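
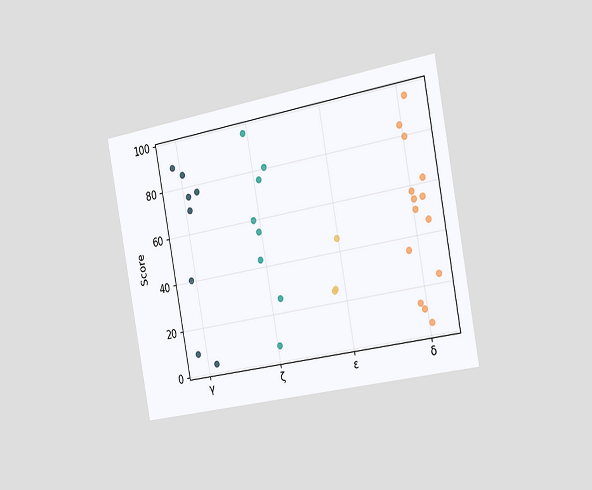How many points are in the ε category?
3

The chart is tilted about 10° counter-clockwise and viewed slightly from the right. Counting the markers in the ε column gives 3.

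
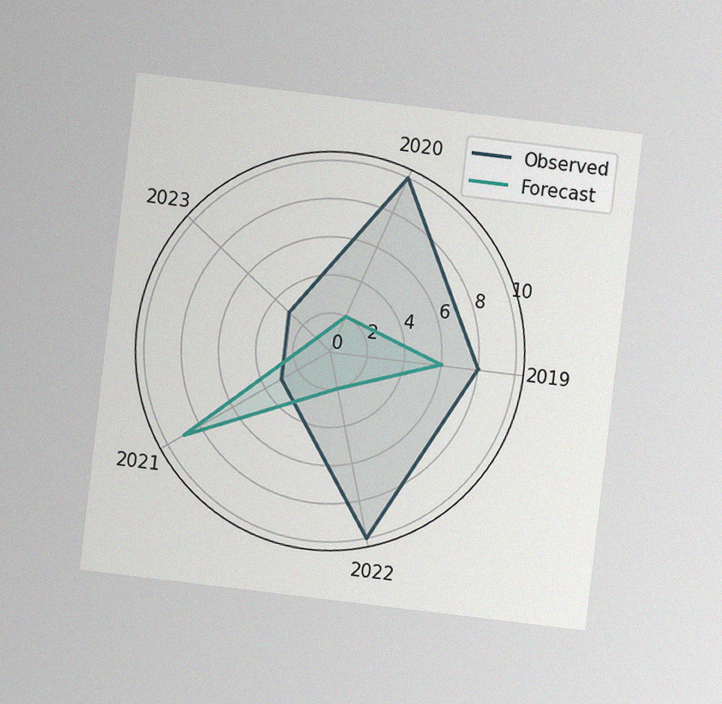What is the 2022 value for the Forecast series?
The chart is tilted about 7° clockwise and viewed at a slight angle, with some photo noise. On the 2022 axis, Forecast reaches 2.

2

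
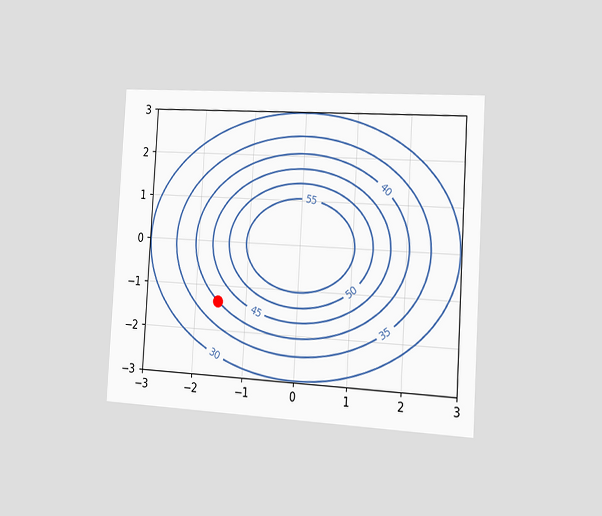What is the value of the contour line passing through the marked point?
The chart is tilted about 3° clockwise and viewed slightly from the right. The marked point sits on the contour labelled 40.

40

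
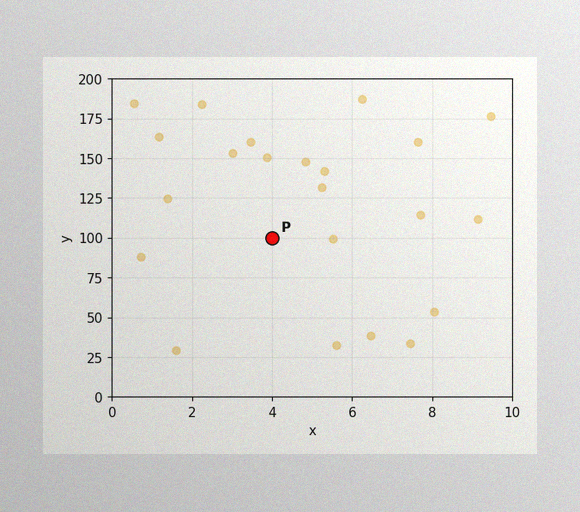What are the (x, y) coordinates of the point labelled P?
The image has some photo noise and uneven lighting. Following the gridlines from P to each axis, P sits at (4, 100).

(4, 100)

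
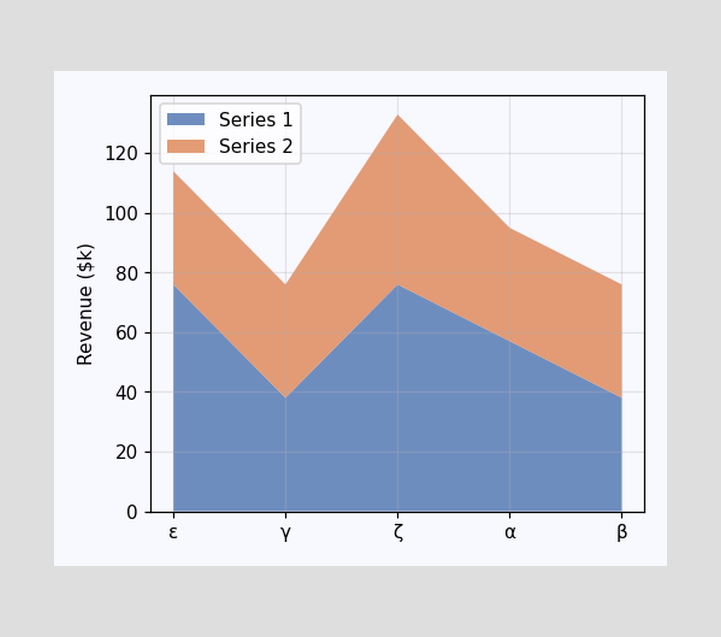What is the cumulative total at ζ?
$133k

The stacked total at ζ reaches $133k.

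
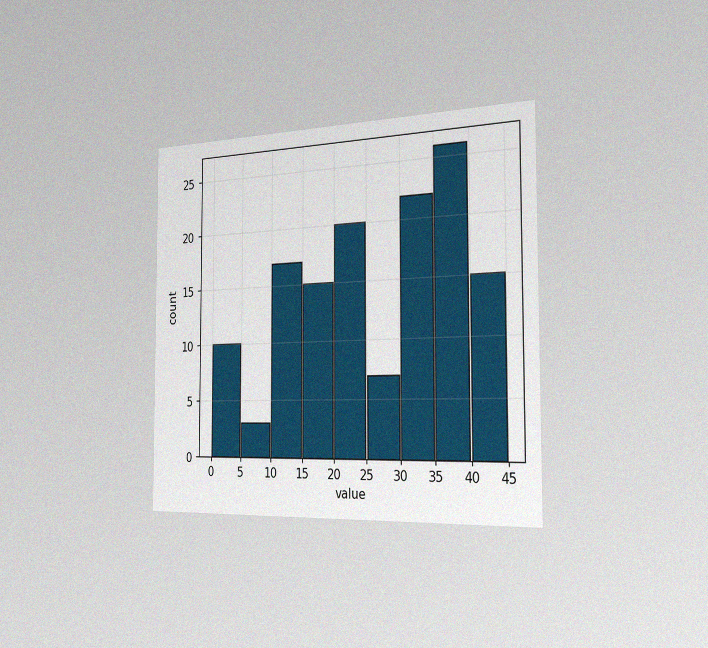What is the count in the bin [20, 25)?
The chart is viewed slightly from the right, with some photo noise. The [20, 25) bin has height 20.

20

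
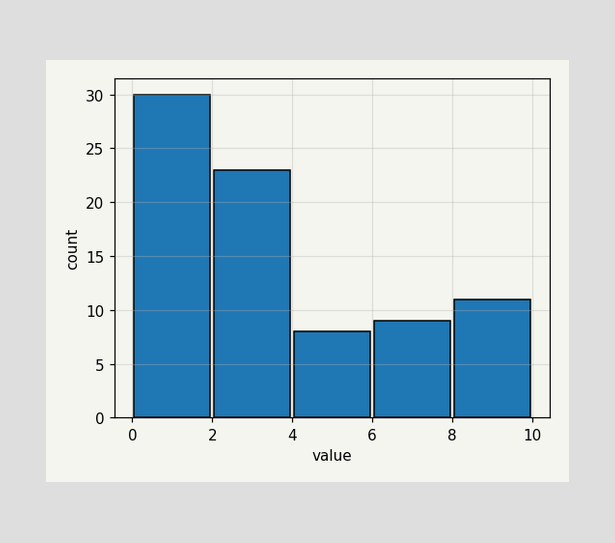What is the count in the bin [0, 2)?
30

The [0, 2) bin has height 30.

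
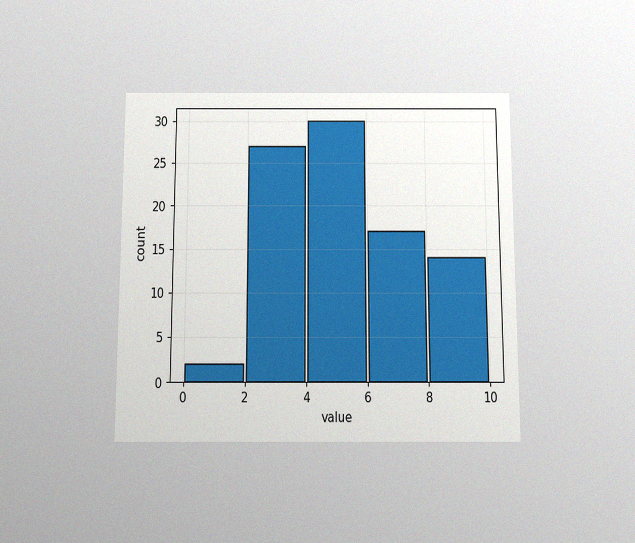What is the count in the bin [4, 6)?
The chart is viewed slightly from below, with some photo noise. The [4, 6) bin has height 30.

30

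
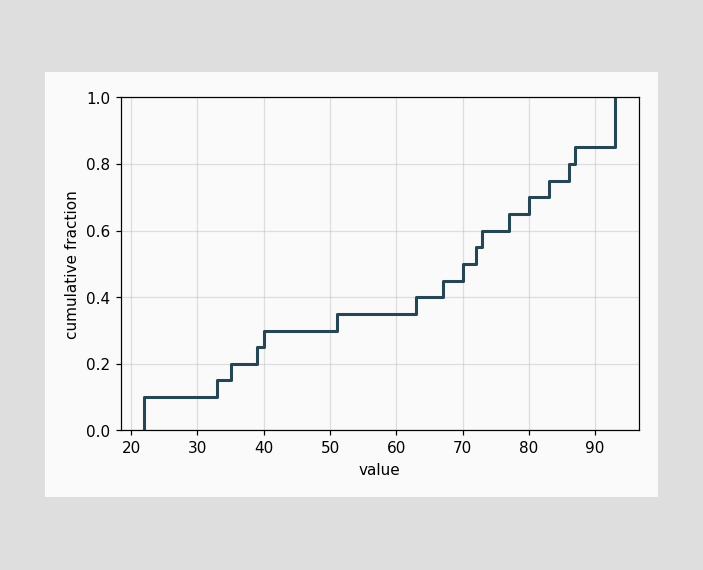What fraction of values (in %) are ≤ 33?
At x=33 the ECDF step is at 15%.

15%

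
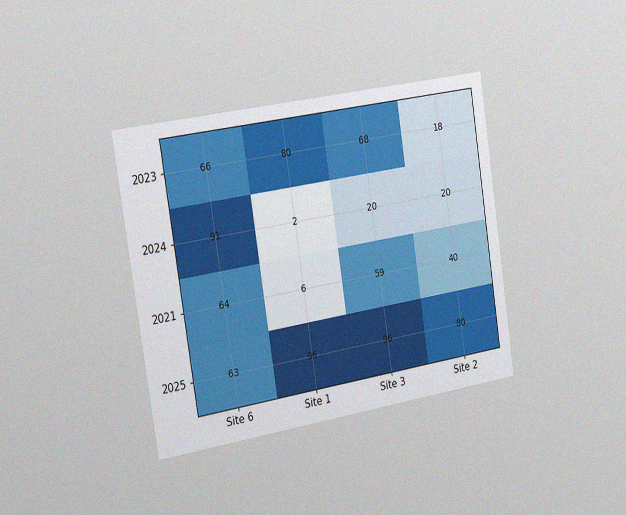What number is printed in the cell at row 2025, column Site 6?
The chart is tilted about 9° counter-clockwise and viewed slightly from the left, with some photo noise. The (2025, Site 6) cell reads 63.

63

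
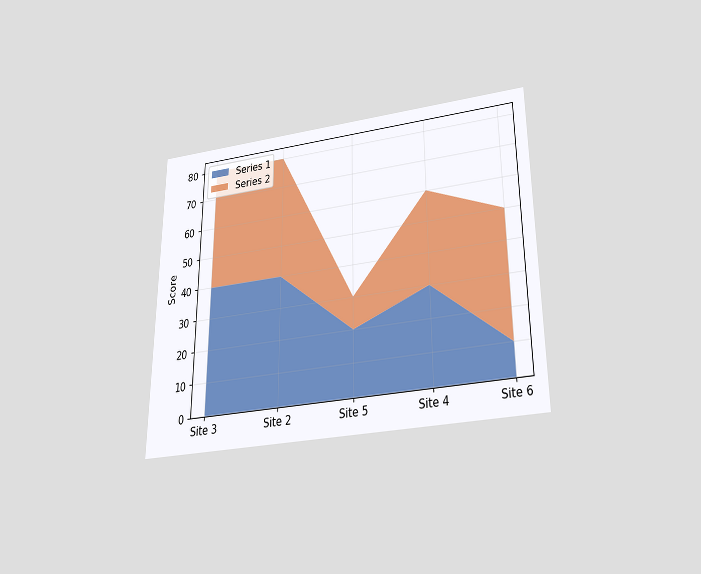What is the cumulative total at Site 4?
The chart is viewed slightly from below. The stacked total at Site 4 reaches 60.

60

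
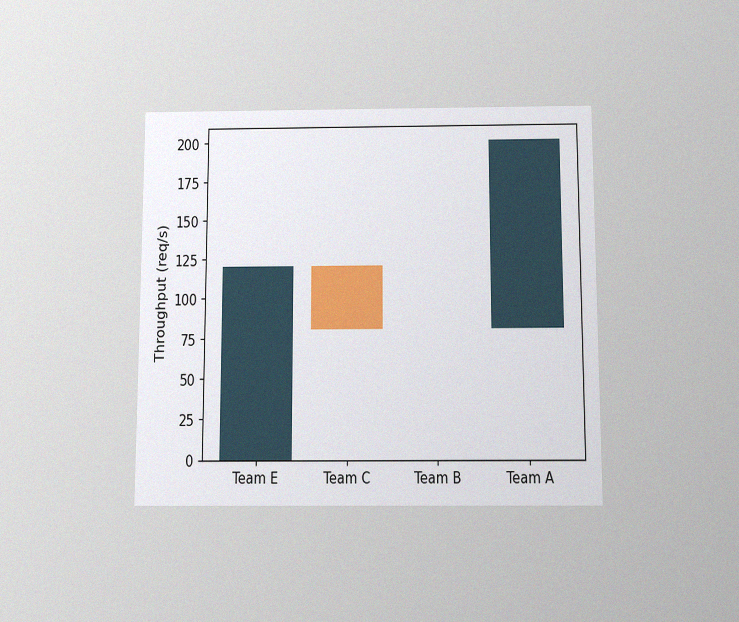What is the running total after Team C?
80req/s

The chart is viewed slightly from below, with some photo noise. After Team C the running total reaches 80req/s.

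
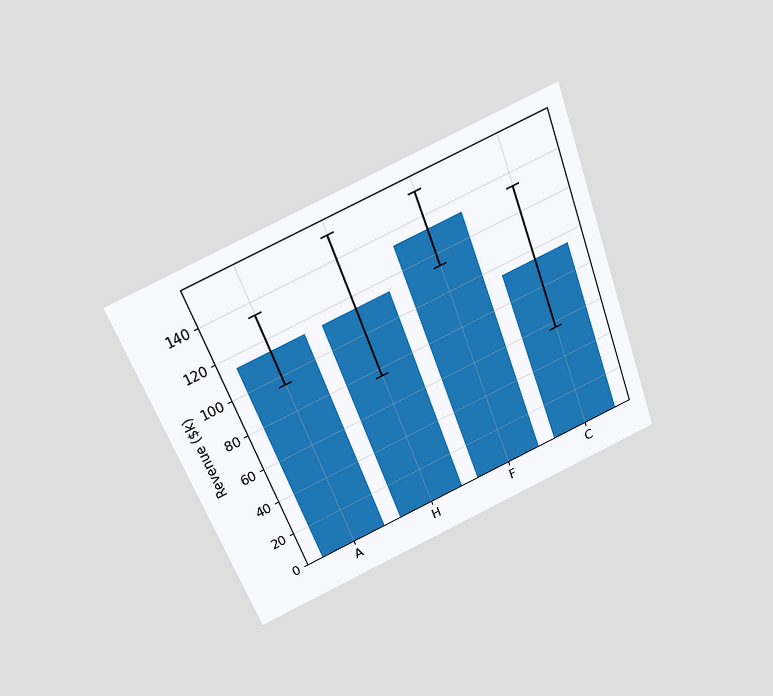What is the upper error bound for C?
The chart is tilted about 21° counter-clockwise and viewed slightly from above. The C bar's upper whisker reaches $133k.

$133k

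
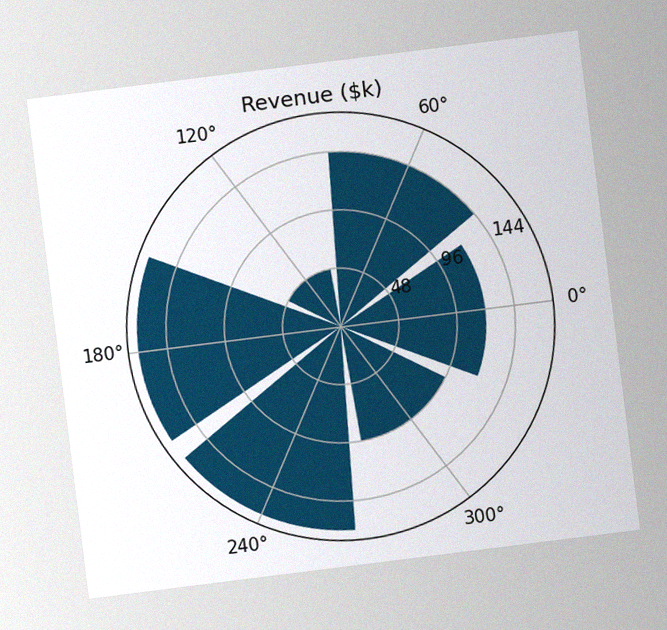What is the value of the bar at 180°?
The chart is tilted about 7° counter-clockwise, with some photo noise. The bar at 180° reaches $168k on the radial axis.

$168k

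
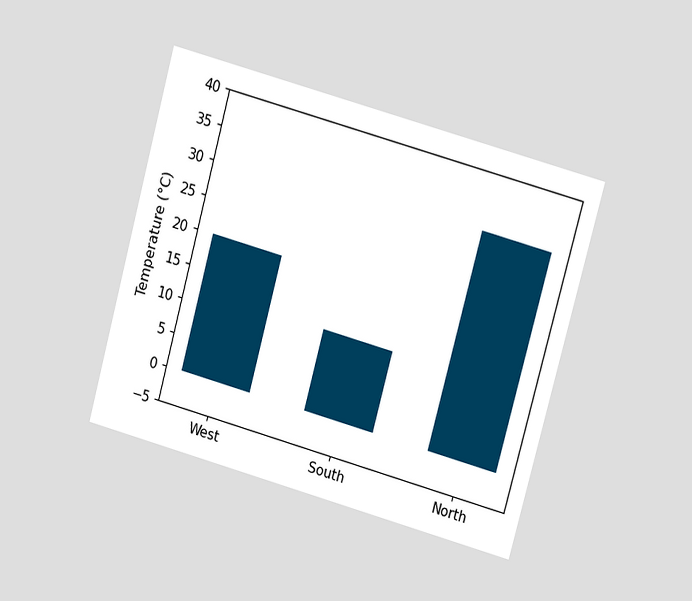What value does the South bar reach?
12°C

The chart is tilted about 15° clockwise and viewed at a slight angle. Reading along the chart's y-axis, the South bar reaches 12°C.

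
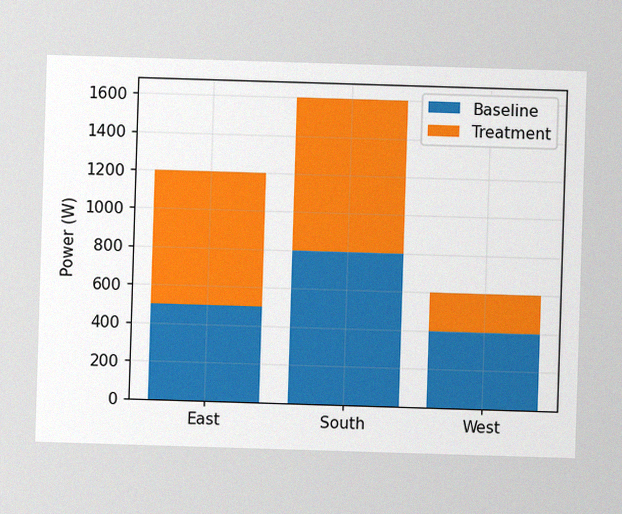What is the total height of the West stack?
The image has some photo noise and uneven lighting. The West stack's top reaches 600W on the y-axis.

600W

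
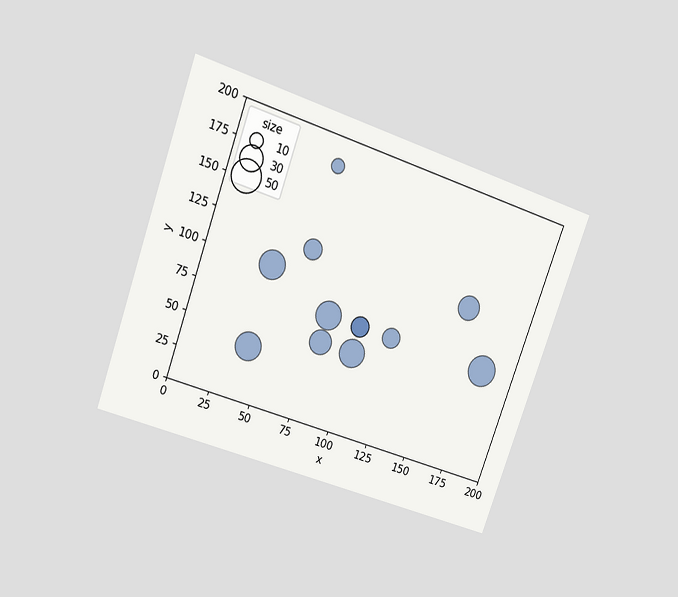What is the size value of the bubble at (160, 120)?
30

The chart is tilted about 19° clockwise and viewed at a slight angle. Matching the bubble at (160, 120) against the size legend gives 30.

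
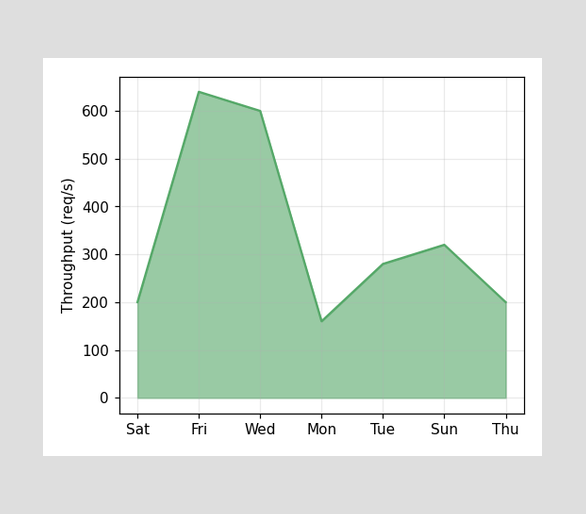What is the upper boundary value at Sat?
200req/s

At Sat the upper boundary is at 200req/s.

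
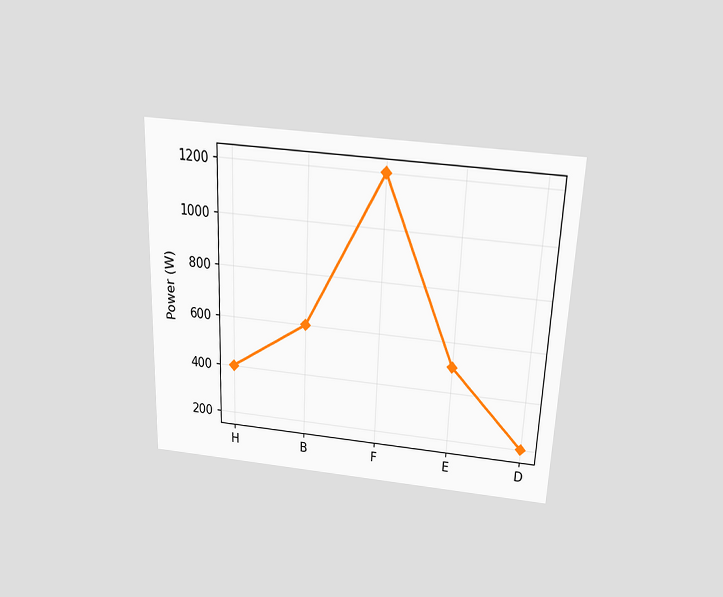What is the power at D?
The chart is tilted about 2° clockwise and viewed slightly from above. At D, the line is at 200W.

200W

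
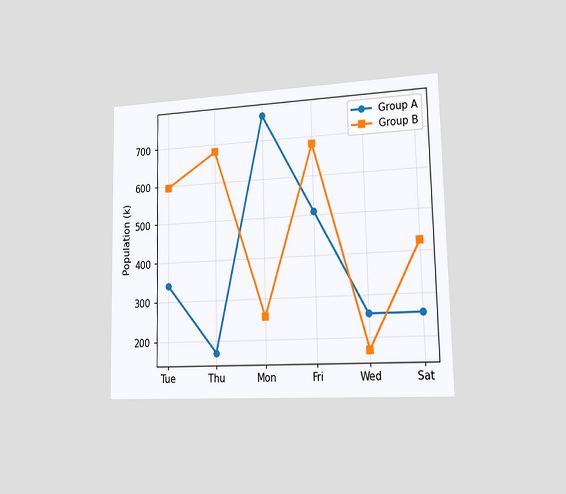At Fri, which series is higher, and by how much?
Group B, by 170k

The chart is viewed slightly from the right. At Fri, Group B sits above the other line by 170k.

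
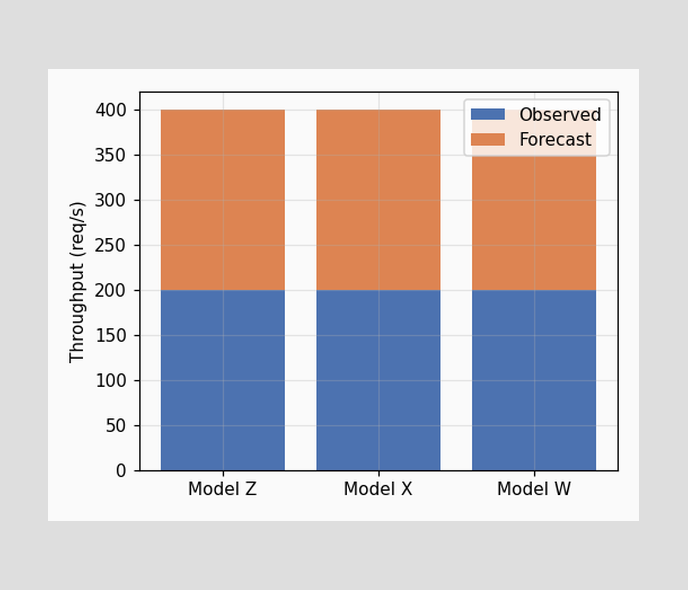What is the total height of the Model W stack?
400req/s

The Model W stack's top reaches 400req/s on the y-axis.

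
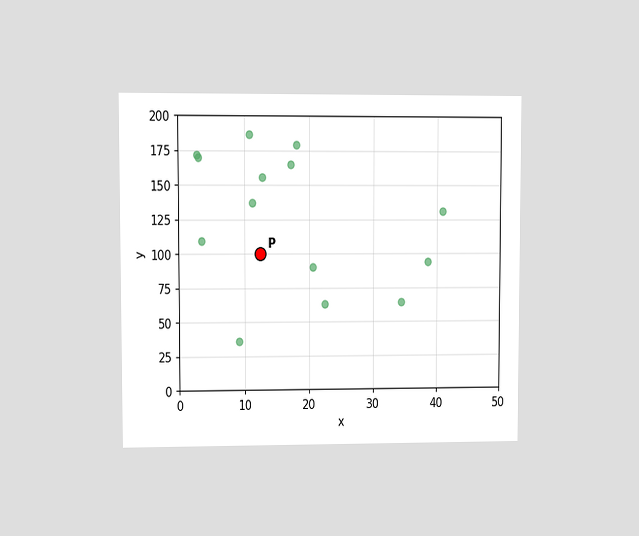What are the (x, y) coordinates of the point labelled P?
The chart is viewed at a slight angle. Following the gridlines from P to each axis, P sits at (12.5, 100).

(12.5, 100)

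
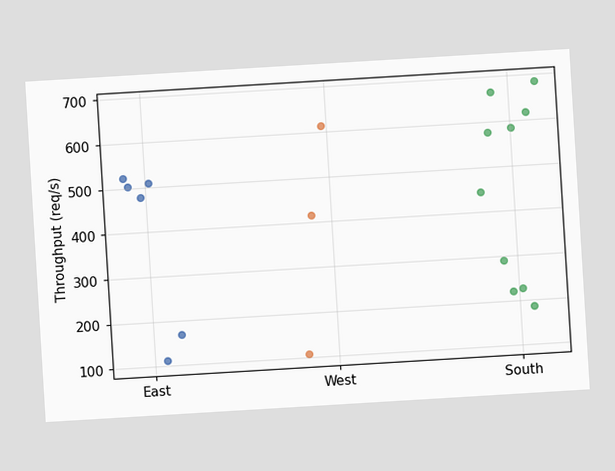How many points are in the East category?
6

The chart is tilted about 3° counter-clockwise. Counting the markers in the East column gives 6.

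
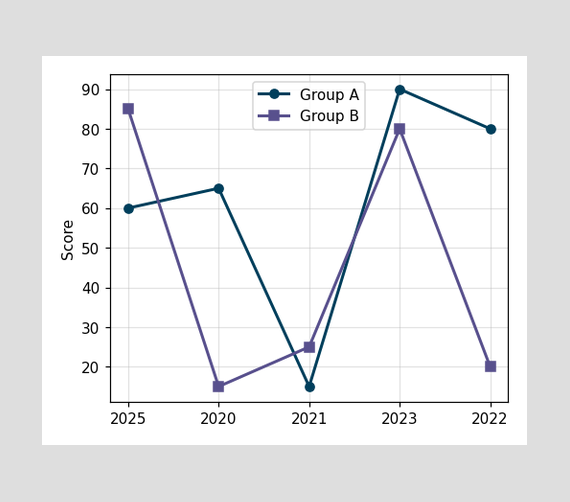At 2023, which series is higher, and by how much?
At 2023, Group A sits above the other line by 10.

Group A, by 10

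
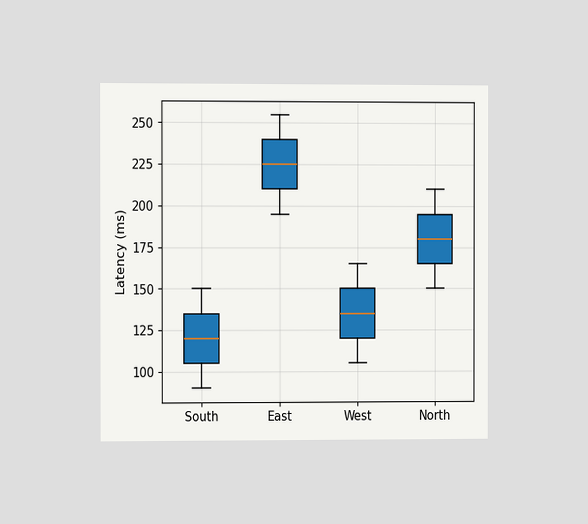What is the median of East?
225ms

The chart is viewed at a slight angle. The median line in the East box sits at 225ms.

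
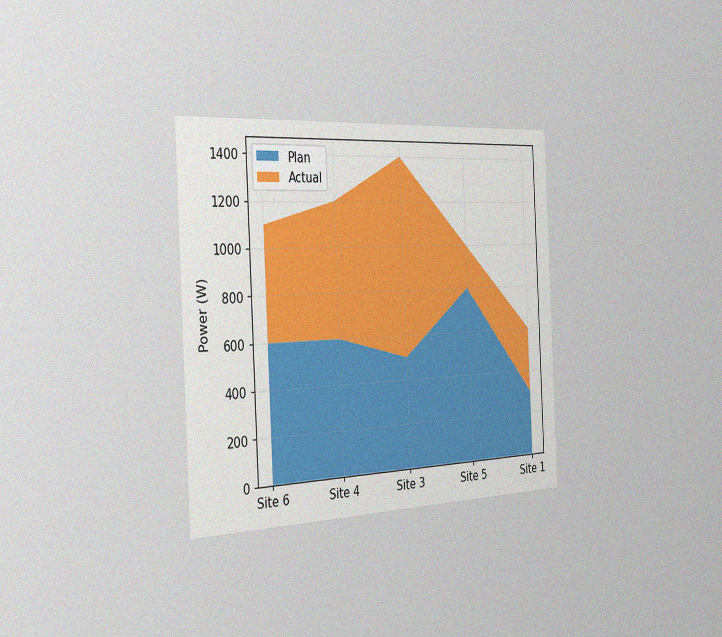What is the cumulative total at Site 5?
1000W

The chart is tilted about 3° counter-clockwise and viewed slightly from the left, with some photo noise. The stacked total at Site 5 reaches 1000W.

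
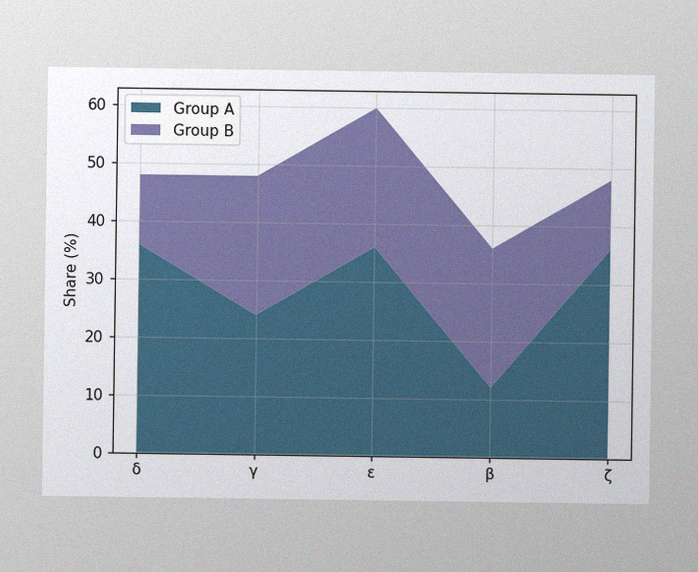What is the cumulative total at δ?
The image has some photo noise and uneven lighting. The stacked total at δ reaches 48%.

48%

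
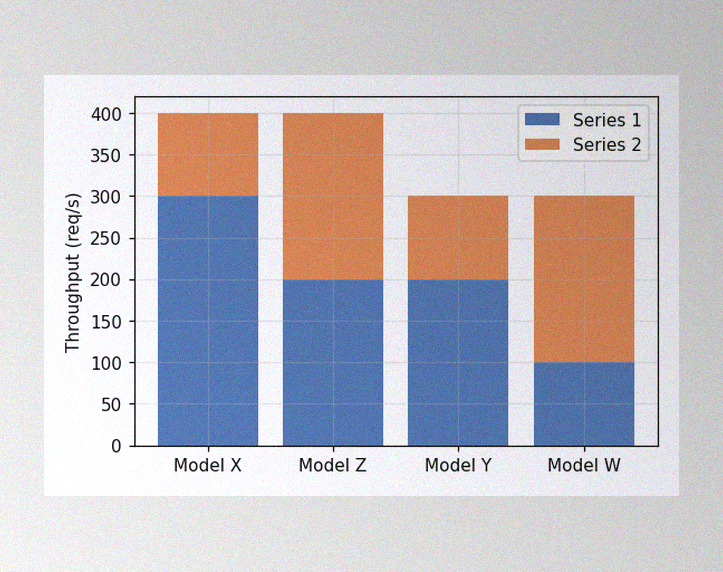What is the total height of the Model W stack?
The image has some photo noise and uneven lighting. The Model W stack's top reaches 300req/s on the y-axis.

300req/s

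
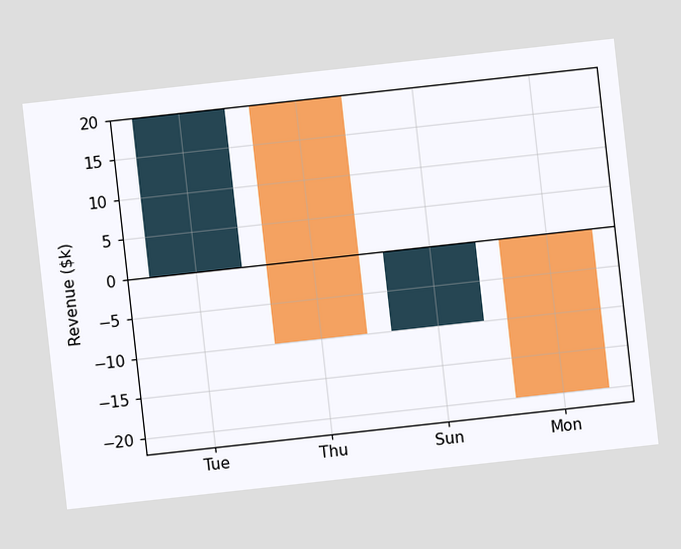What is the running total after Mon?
The chart is tilted about 6° counter-clockwise. After Mon the running total reaches $-20k.

$-20k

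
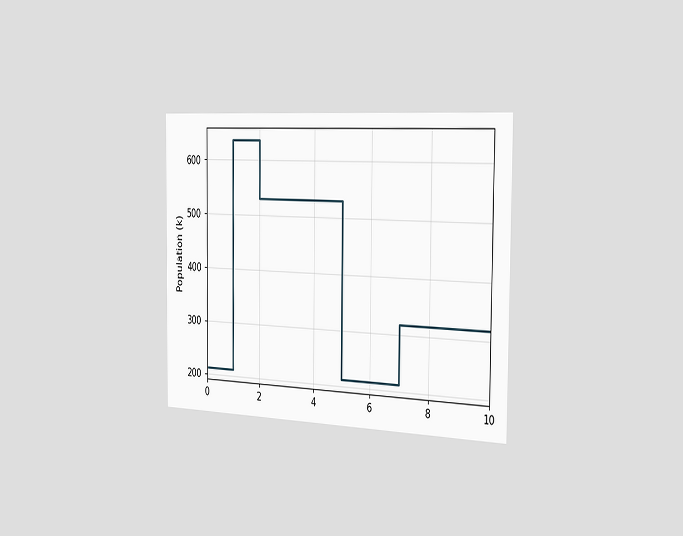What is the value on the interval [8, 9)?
318k

The chart is viewed slightly from the right. On [8, 9) the step sits at 318k.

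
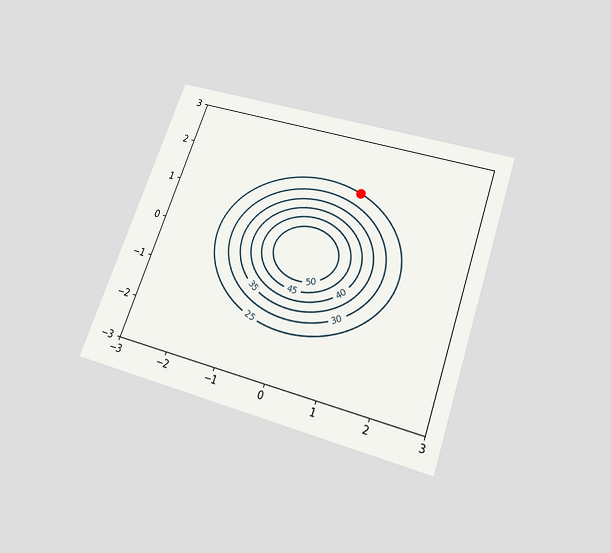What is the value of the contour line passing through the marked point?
The chart is tilted about 19° clockwise and viewed slightly from below. The marked point sits on the contour labelled 25.

25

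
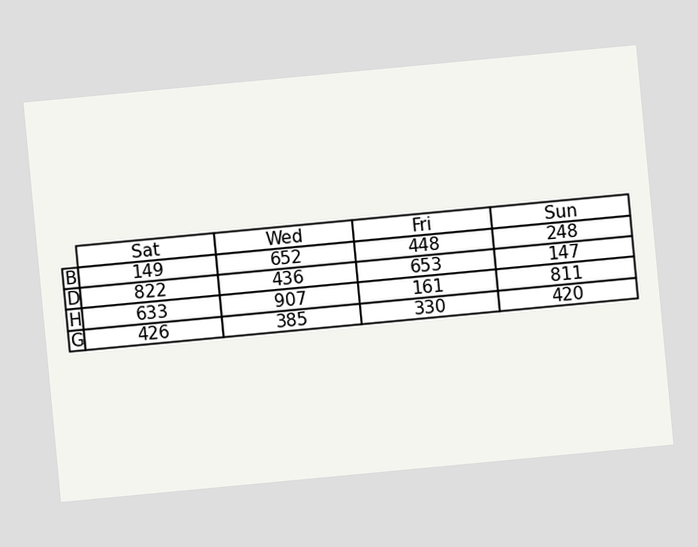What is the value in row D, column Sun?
147

The chart is tilted about 5° counter-clockwise. The (D, Sun) cell reads 147.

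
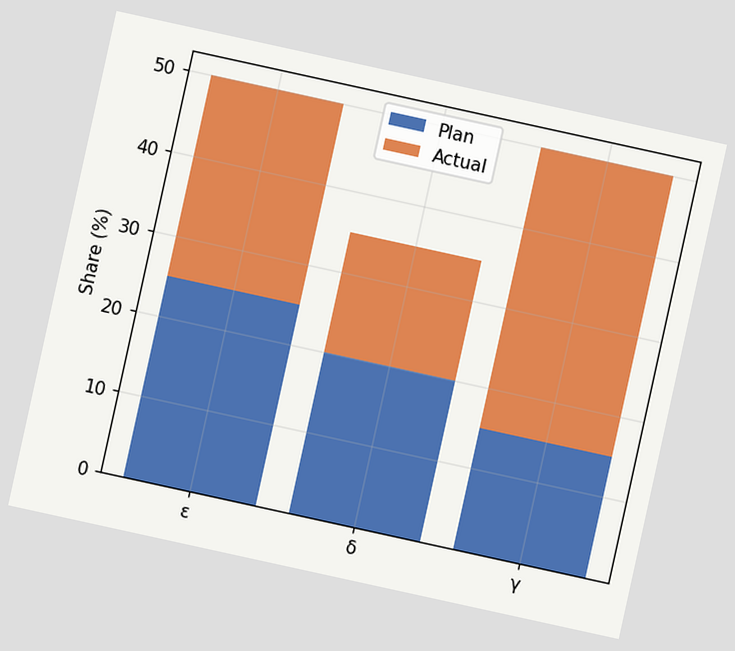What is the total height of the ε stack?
50%

The chart is tilted about 12° clockwise. The ε stack's top reaches 50% on the y-axis.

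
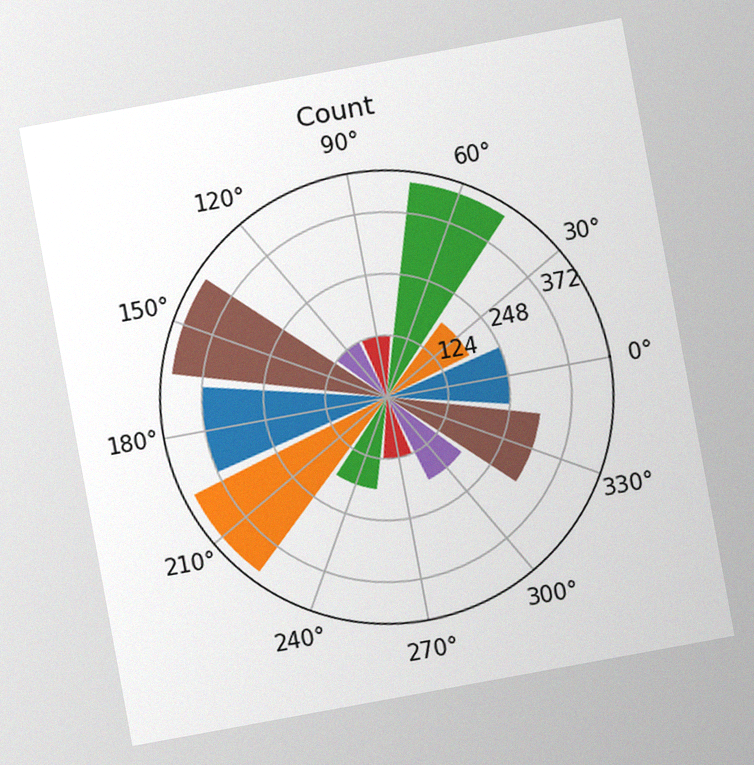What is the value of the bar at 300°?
The chart is tilted about 10° counter-clockwise, with some photo noise. The bar at 300° reaches 186 on the radial axis.

186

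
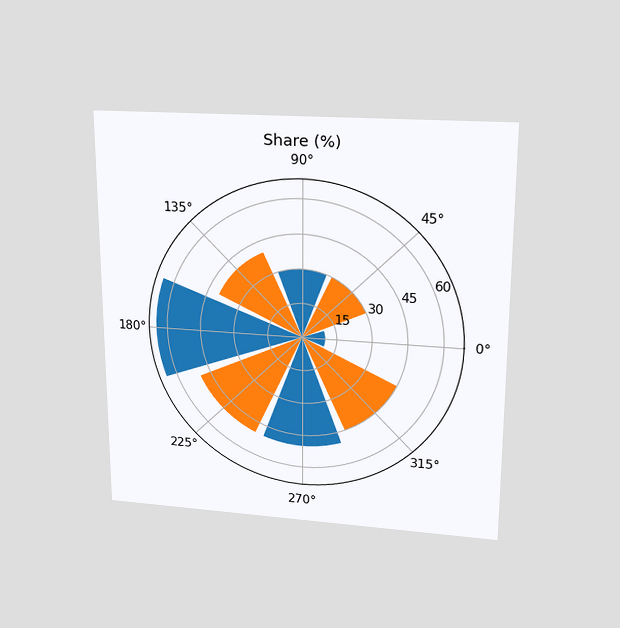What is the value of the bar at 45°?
30%

The chart is viewed slightly from above. The bar at 45° reaches 30% on the radial axis.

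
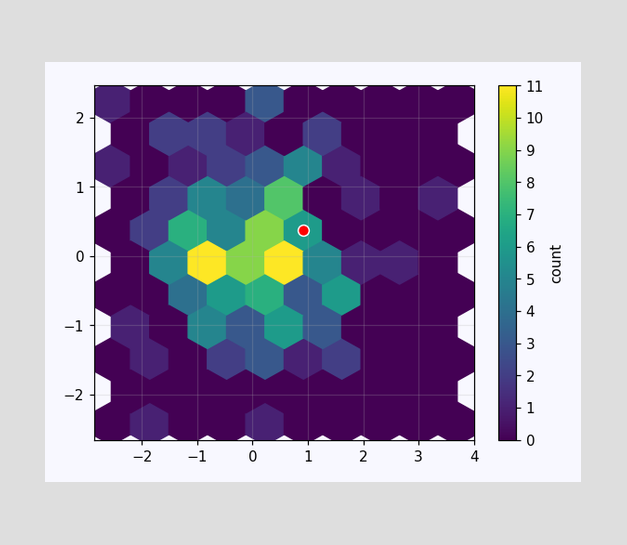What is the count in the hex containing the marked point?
6

The marked hex reads 6 on the colorbar.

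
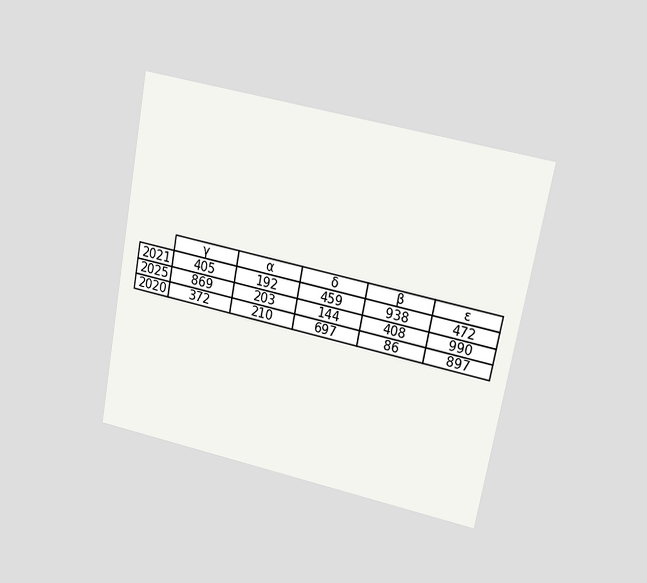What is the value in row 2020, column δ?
697

The chart is tilted about 11° clockwise and viewed at a slight angle. The (2020, δ) cell reads 697.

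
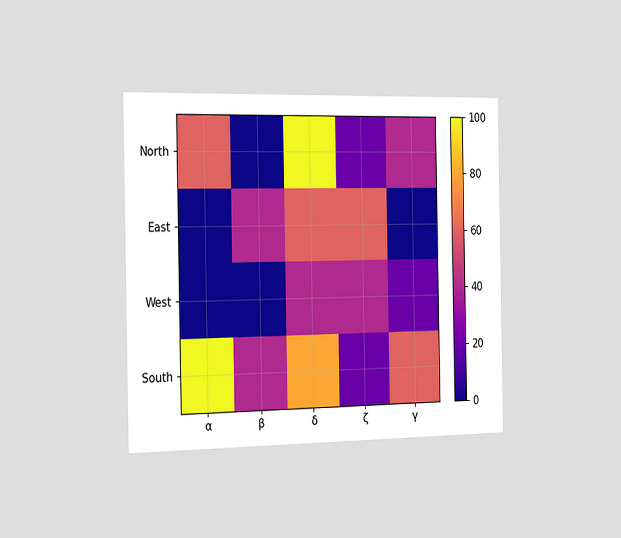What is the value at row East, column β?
40

The chart is viewed slightly from the left. Matching cell (East, β) against the colorbar gives 40.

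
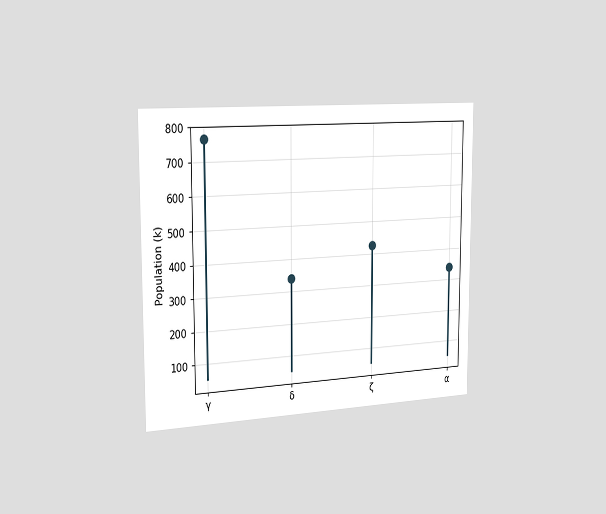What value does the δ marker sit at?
340k

The chart is viewed slightly from the left. The δ marker sits at 340k.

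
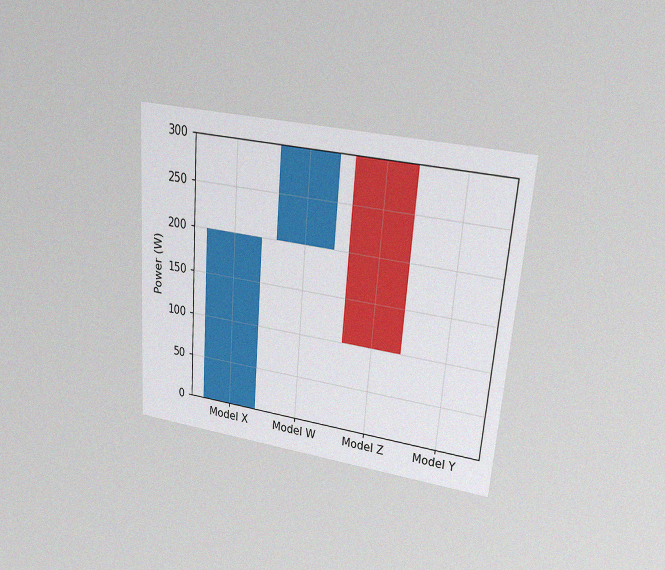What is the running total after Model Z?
100W

The chart is tilted about 4° clockwise and viewed at a slight angle, with some photo noise. After Model Z the running total reaches 100W.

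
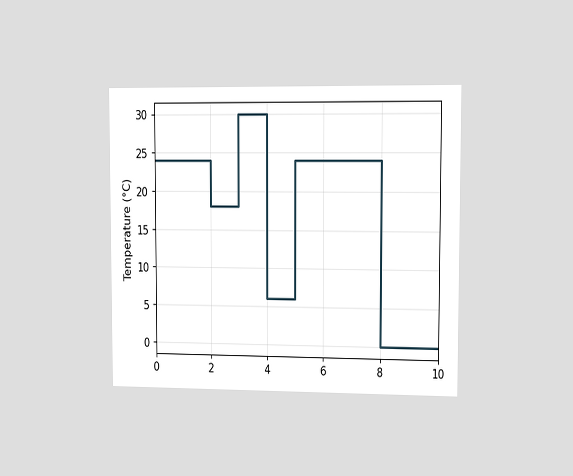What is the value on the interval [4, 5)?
The chart is viewed slightly from the right. On [4, 5) the step sits at 6°C.

6°C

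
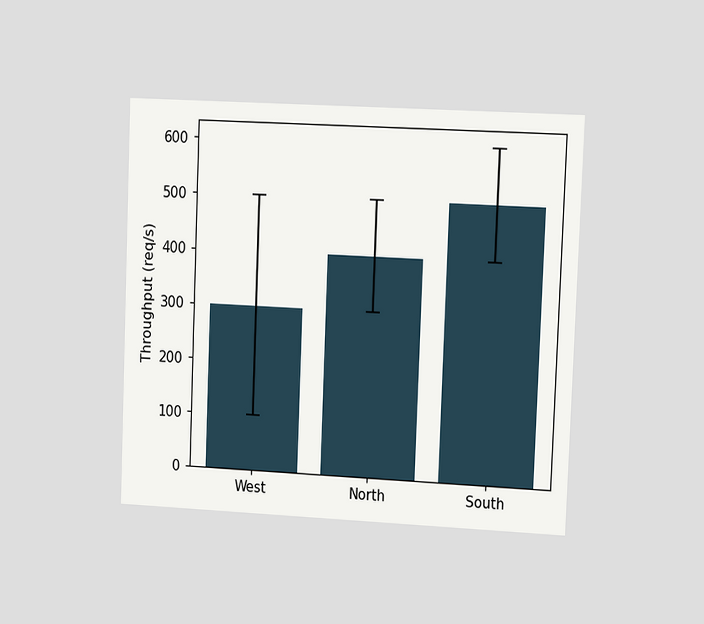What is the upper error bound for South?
600req/s

The chart is tilted about 2° clockwise and viewed slightly from the right. The South bar's upper whisker reaches 600req/s.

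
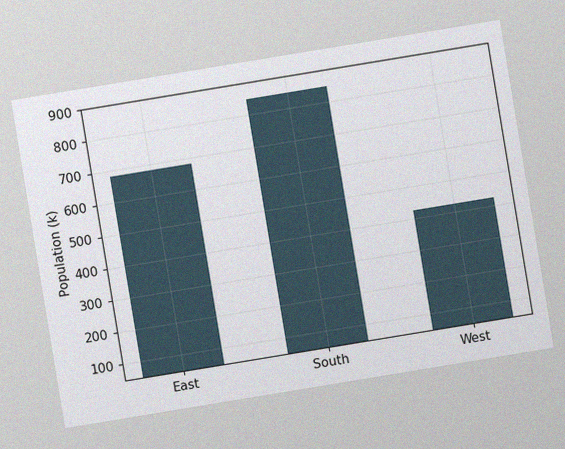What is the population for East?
680k

The chart is tilted about 9° counter-clockwise, with some photo noise. Reading along the chart's y-axis, the East bar reaches 680k.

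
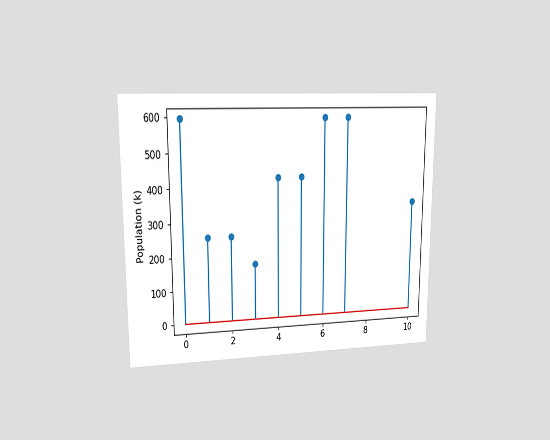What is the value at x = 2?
255k

The chart is viewed at a slight angle. The stem at x=2 reaches 255k.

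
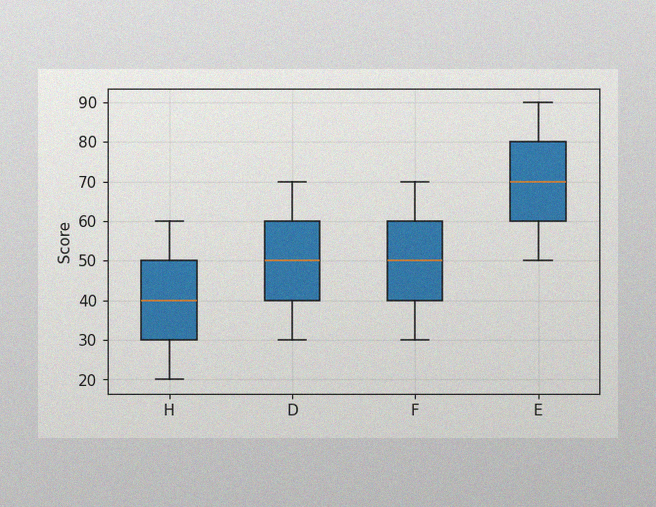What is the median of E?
The image has some photo noise and uneven lighting. The median line in the E box sits at 70.

70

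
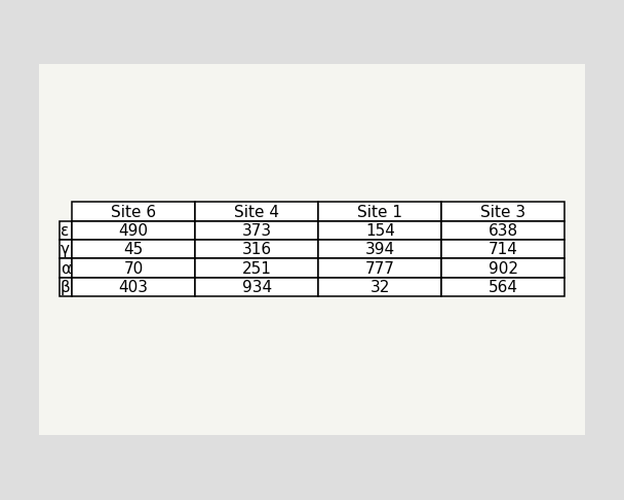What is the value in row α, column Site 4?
The (α, Site 4) cell reads 251.

251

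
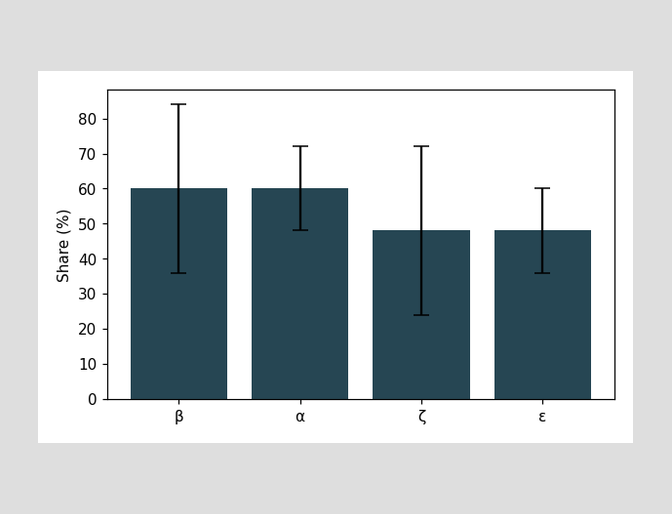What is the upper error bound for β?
The β bar's upper whisker reaches 84%.

84%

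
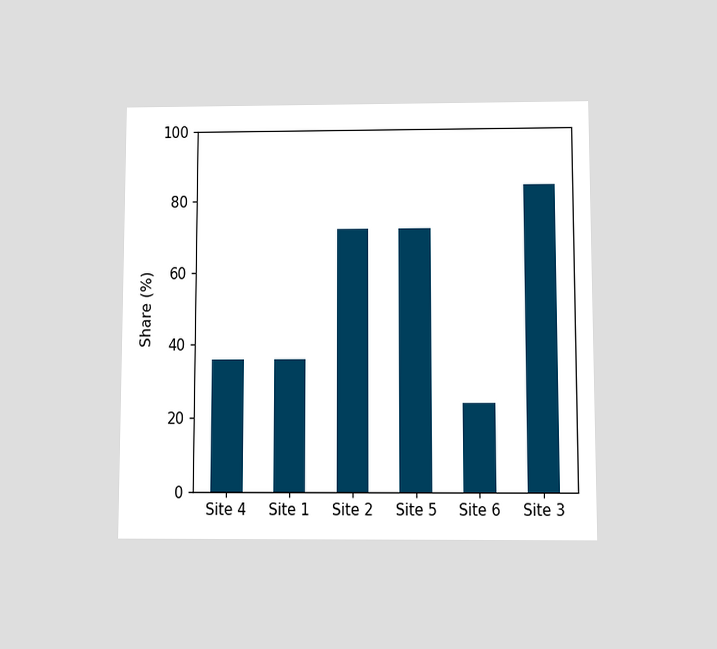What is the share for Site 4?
The chart is viewed slightly from below. Reading along the chart's y-axis, the Site 4 bar reaches 36%.

36%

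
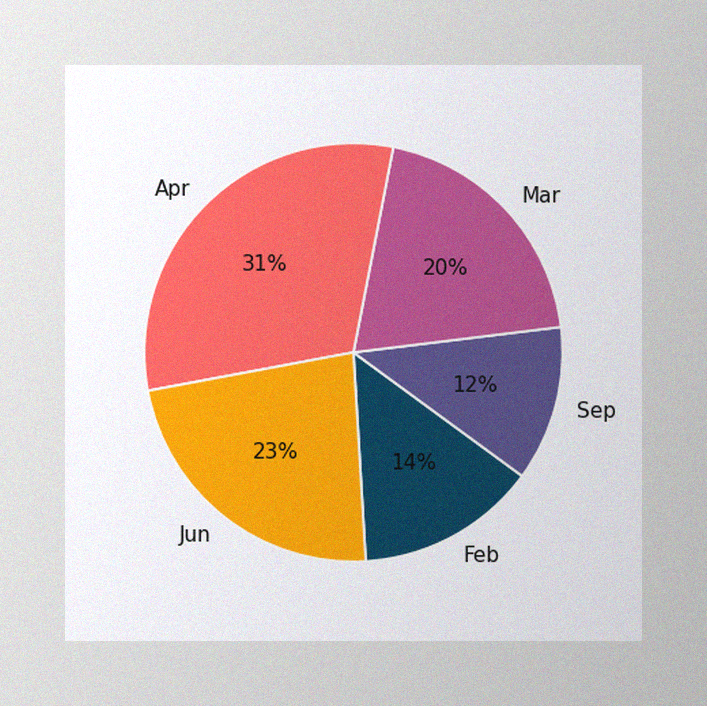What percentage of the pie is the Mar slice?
The image has some photo noise and uneven lighting. The Mar slice takes up 20% of the pie.

20%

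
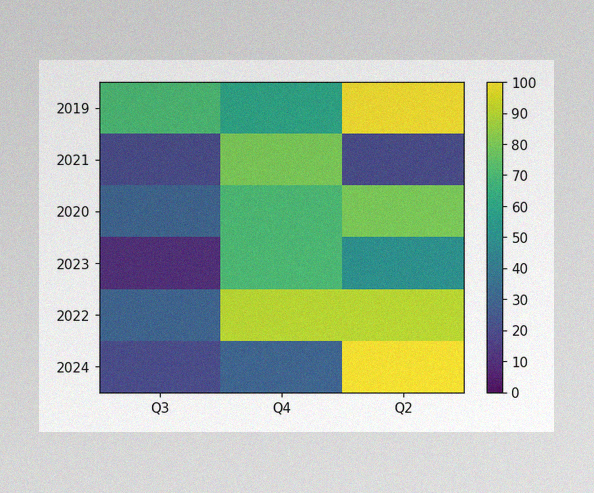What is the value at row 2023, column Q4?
The image has some photo noise and uneven lighting. Matching cell (2023, Q4) against the colorbar gives 70.

70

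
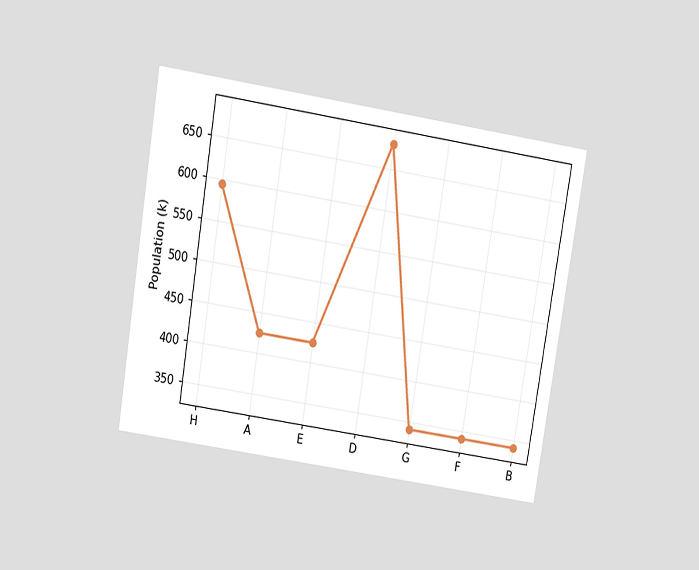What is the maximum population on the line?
680k

The chart is tilted about 9° clockwise and viewed slightly from above. The highest point is at D, and reading across to the y-axis gives 680k.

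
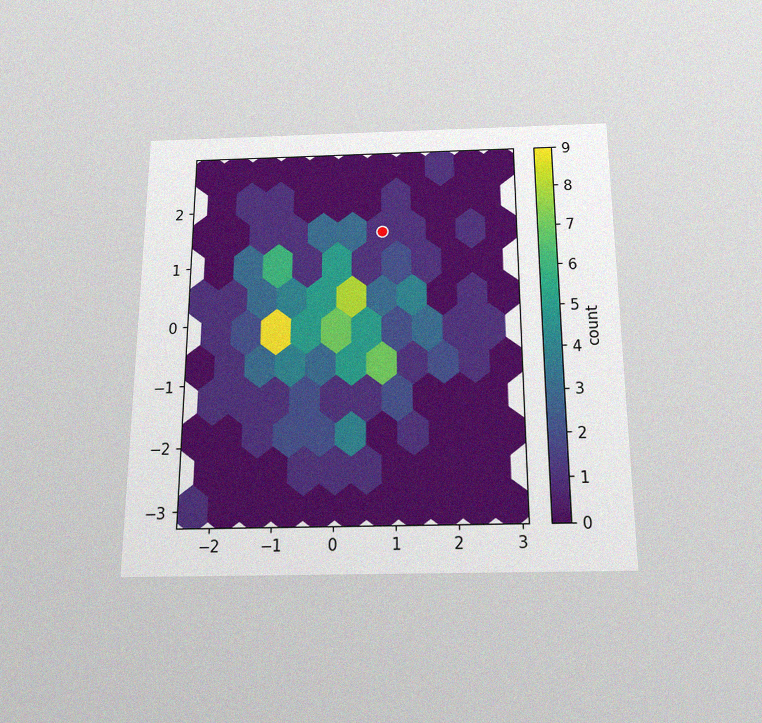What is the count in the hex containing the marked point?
1

The chart is viewed slightly from below, with some photo noise. The marked hex reads 1 on the colorbar.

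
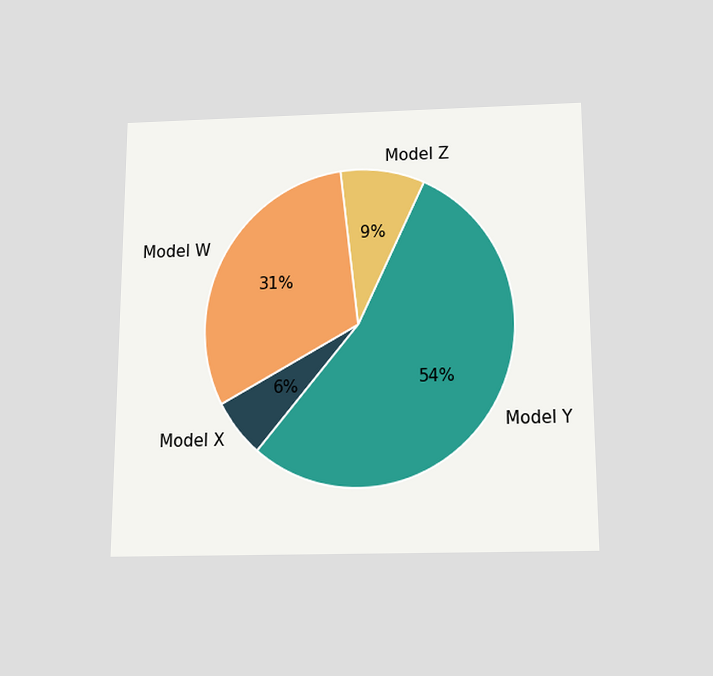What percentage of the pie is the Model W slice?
The chart is viewed slightly from below. The Model W slice takes up 31% of the pie.

31%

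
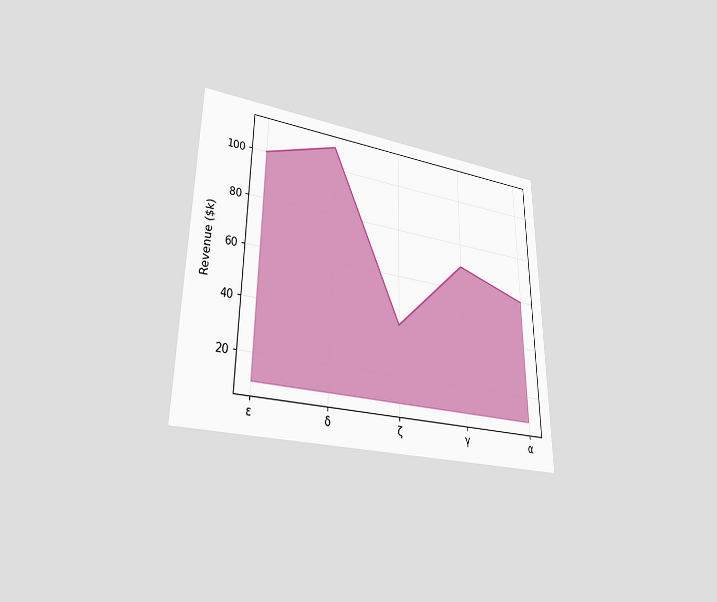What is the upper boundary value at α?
The chart is viewed at a slight angle. At α the upper boundary is at $60k.

$60k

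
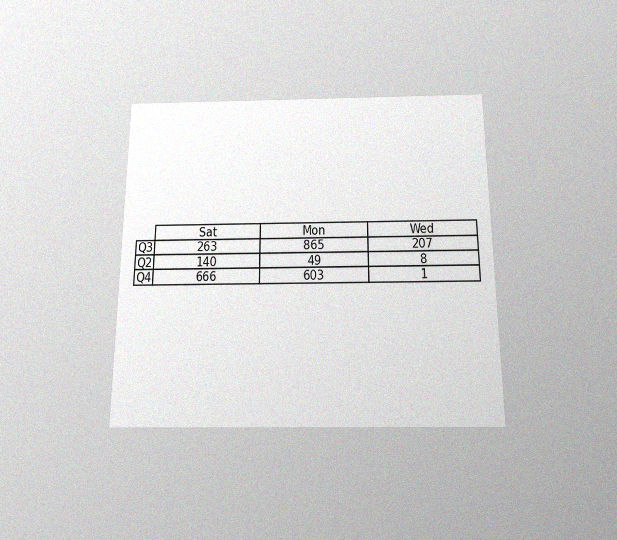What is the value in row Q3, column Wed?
The chart is viewed slightly from below, with some photo noise. The (Q3, Wed) cell reads 207.

207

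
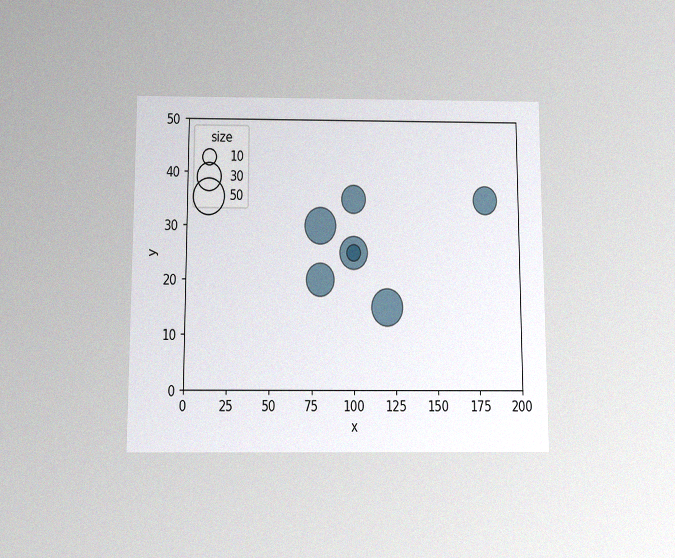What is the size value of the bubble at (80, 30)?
The chart is viewed slightly from below, with some photo noise. Matching the bubble at (80, 30) against the size legend gives 50.

50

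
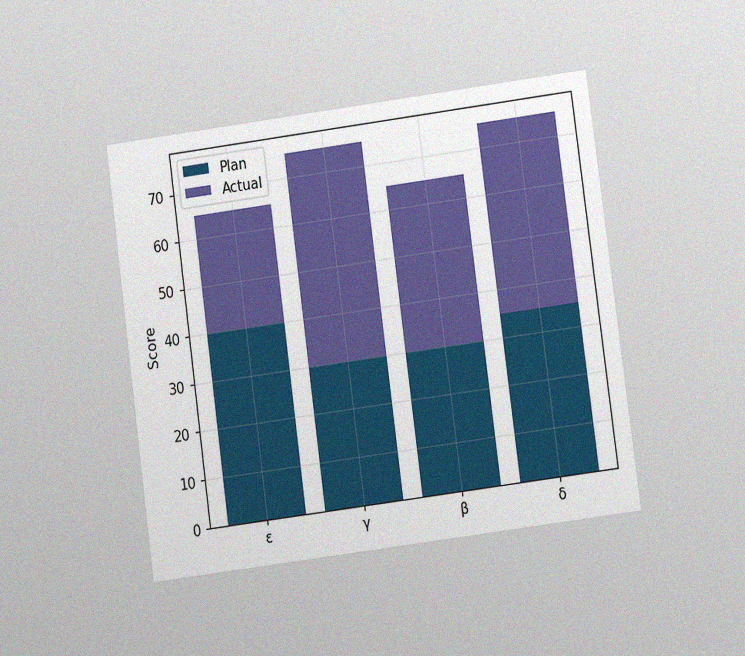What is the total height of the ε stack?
65

The chart is tilted about 8° counter-clockwise and viewed at a slight angle, with some photo noise. The ε stack's top reaches 65 on the y-axis.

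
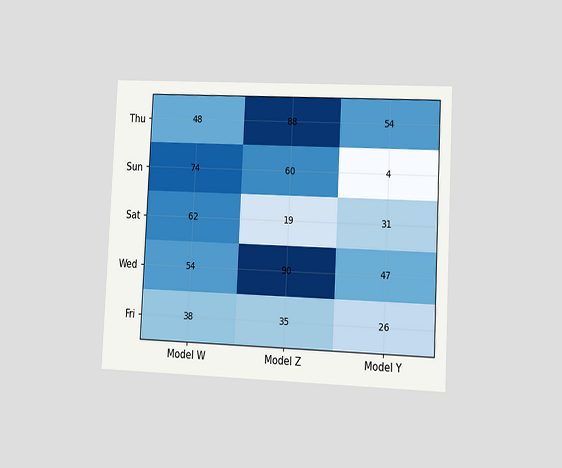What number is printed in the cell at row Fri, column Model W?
The chart is tilted about 3° clockwise and viewed slightly from the right. The (Fri, Model W) cell reads 38.

38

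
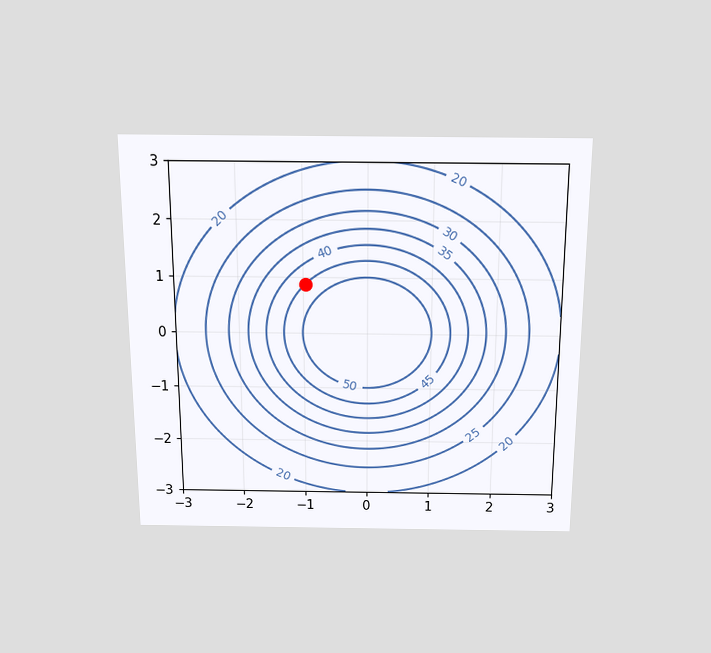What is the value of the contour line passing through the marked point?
45

The chart is viewed slightly from above. The marked point sits on the contour labelled 45.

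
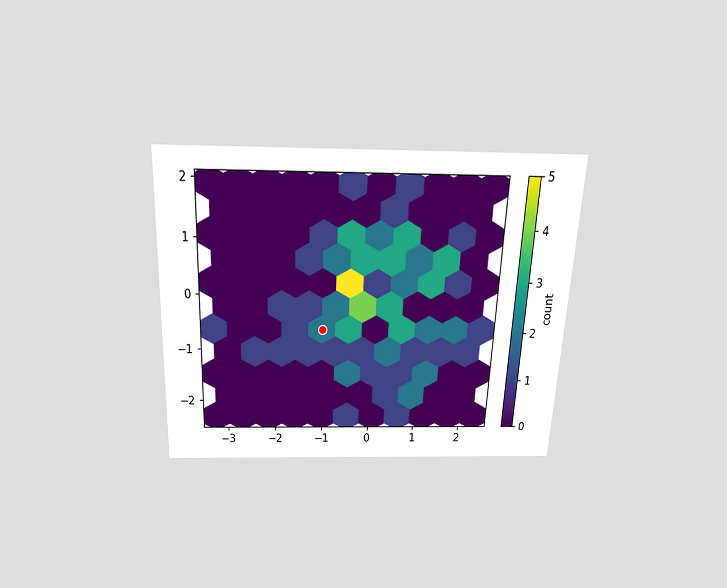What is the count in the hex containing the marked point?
2

The chart is tilted about 3° clockwise and viewed slightly from above. The marked hex reads 2 on the colorbar.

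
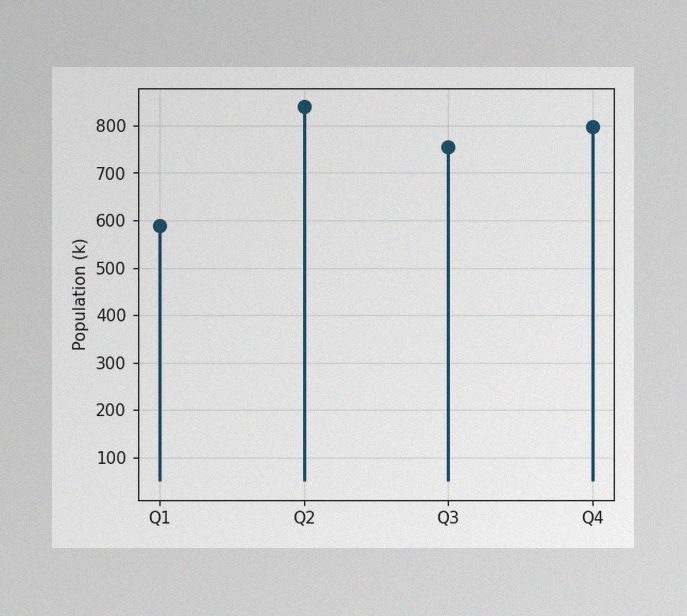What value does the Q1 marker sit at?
588k

The image has some photo noise and uneven lighting. The Q1 marker sits at 588k.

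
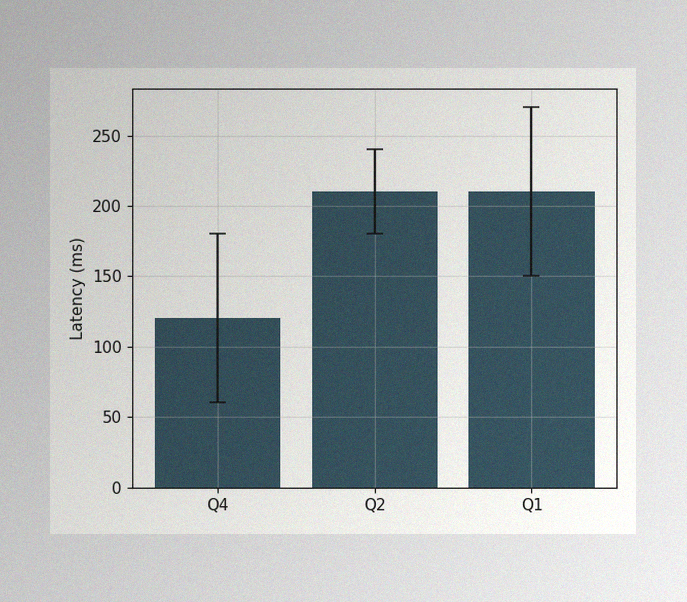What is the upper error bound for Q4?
180ms

The image has some photo noise and uneven lighting. The Q4 bar's upper whisker reaches 180ms.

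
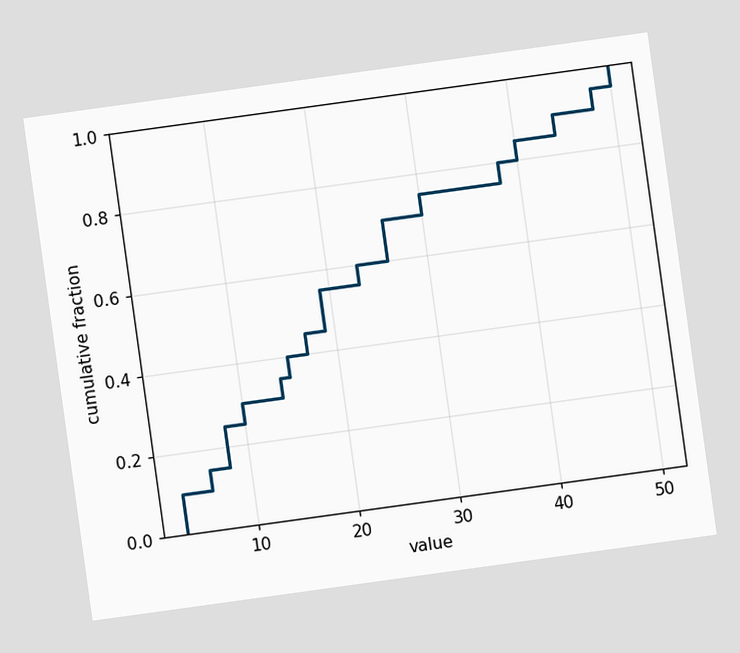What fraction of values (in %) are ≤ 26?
70%

The chart is tilted about 8° counter-clockwise. At x=26 the ECDF step is at 70%.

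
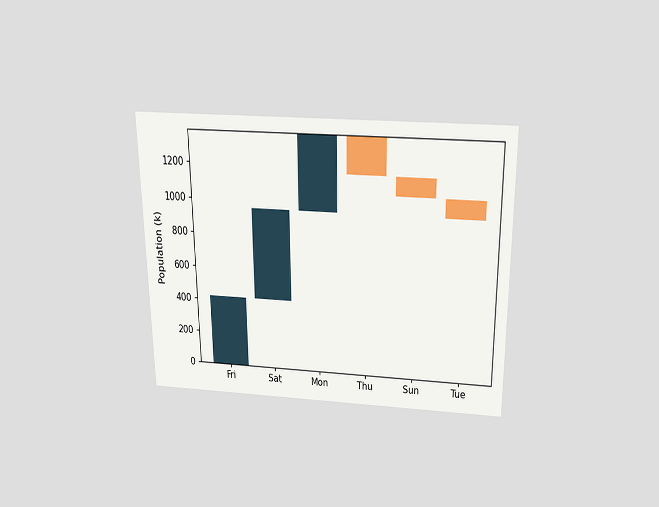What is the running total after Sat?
The chart is viewed slightly from above. After Sat the running total reaches 954k.

954k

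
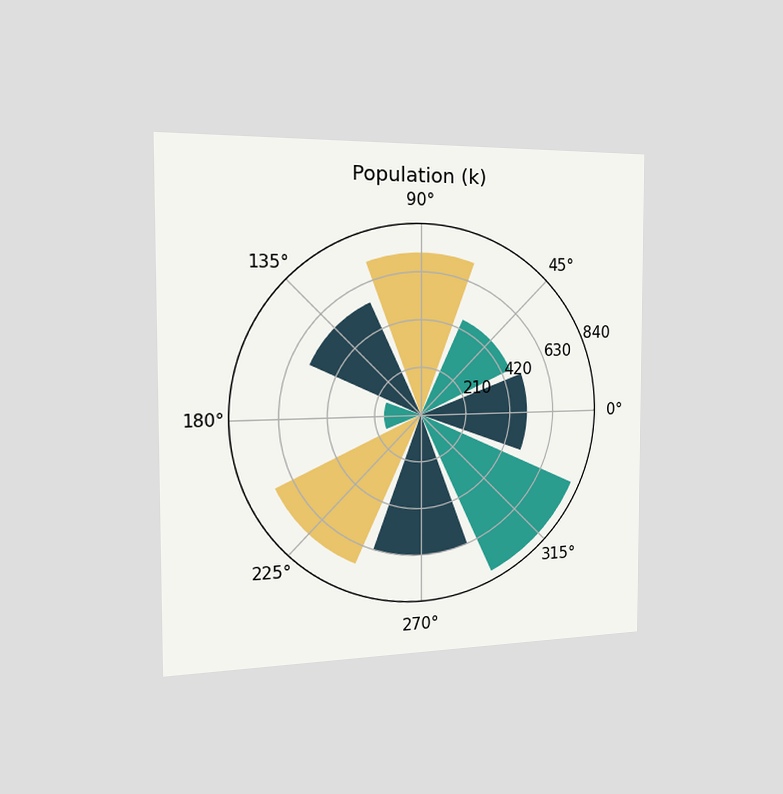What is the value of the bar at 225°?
The chart is viewed slightly from the left. The bar at 225° reaches 714k on the radial axis.

714k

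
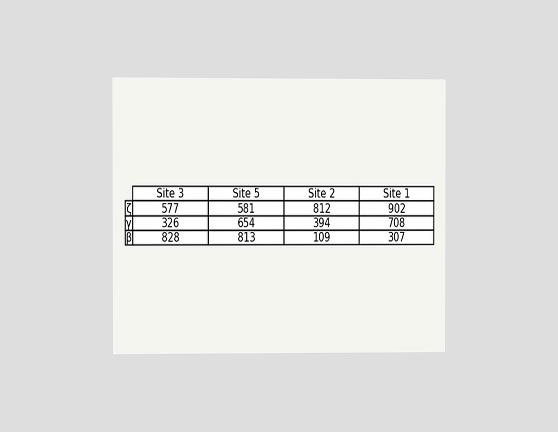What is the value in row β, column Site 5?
813

The chart is viewed at a slight angle. The (β, Site 5) cell reads 813.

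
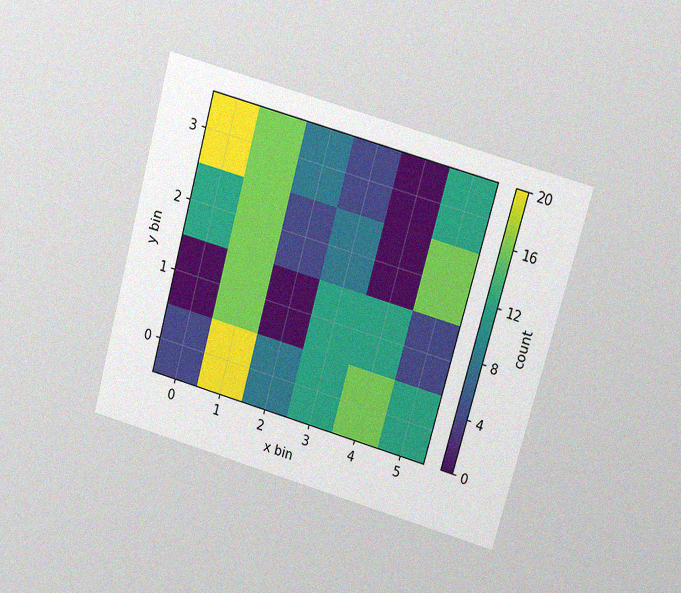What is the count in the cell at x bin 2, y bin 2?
4

The chart is tilted about 16° clockwise and viewed at a slight angle, with some photo noise. Matching the cell (2, 2) against the colorbar gives 4.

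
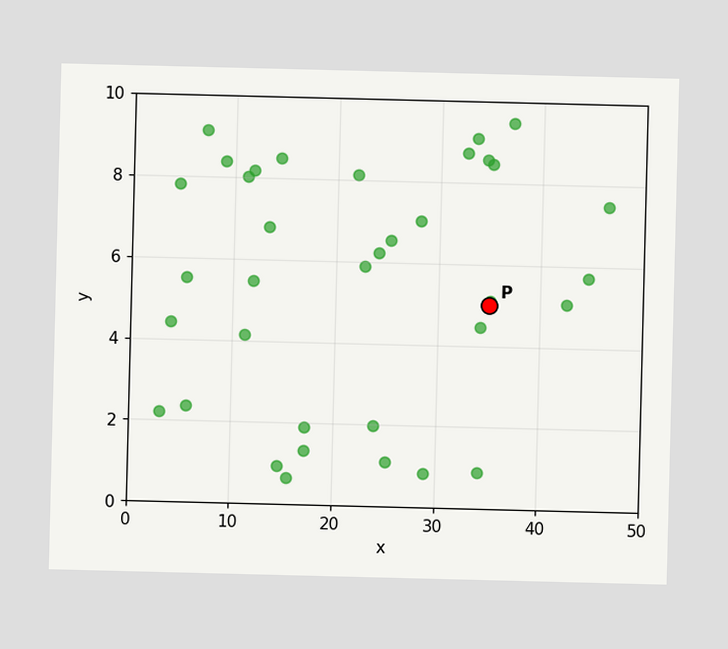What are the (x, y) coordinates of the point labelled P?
Following the gridlines from P to each axis, P sits at (35, 5).

(35, 5)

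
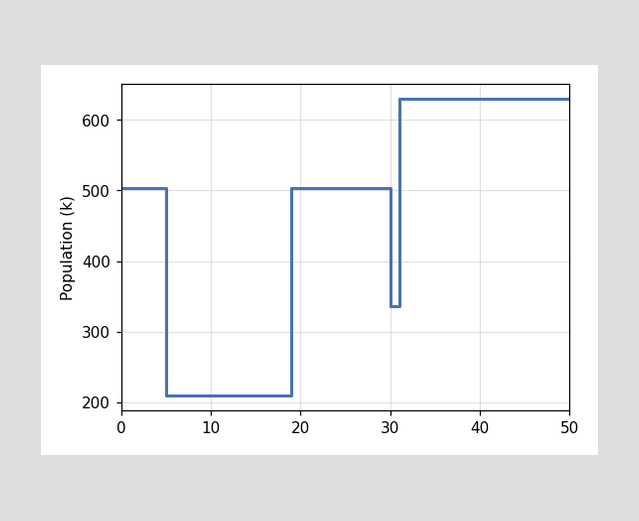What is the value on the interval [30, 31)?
On [30, 31) the step sits at 336k.

336k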